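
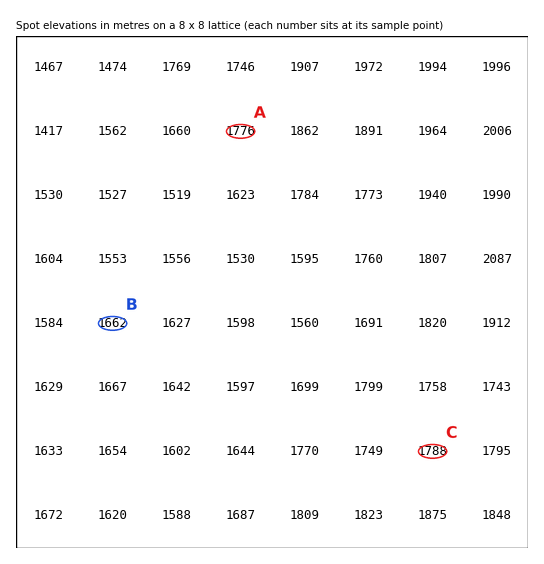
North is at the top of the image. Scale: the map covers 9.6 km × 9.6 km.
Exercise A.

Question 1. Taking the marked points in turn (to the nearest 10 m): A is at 1780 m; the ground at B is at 1660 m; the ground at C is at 1790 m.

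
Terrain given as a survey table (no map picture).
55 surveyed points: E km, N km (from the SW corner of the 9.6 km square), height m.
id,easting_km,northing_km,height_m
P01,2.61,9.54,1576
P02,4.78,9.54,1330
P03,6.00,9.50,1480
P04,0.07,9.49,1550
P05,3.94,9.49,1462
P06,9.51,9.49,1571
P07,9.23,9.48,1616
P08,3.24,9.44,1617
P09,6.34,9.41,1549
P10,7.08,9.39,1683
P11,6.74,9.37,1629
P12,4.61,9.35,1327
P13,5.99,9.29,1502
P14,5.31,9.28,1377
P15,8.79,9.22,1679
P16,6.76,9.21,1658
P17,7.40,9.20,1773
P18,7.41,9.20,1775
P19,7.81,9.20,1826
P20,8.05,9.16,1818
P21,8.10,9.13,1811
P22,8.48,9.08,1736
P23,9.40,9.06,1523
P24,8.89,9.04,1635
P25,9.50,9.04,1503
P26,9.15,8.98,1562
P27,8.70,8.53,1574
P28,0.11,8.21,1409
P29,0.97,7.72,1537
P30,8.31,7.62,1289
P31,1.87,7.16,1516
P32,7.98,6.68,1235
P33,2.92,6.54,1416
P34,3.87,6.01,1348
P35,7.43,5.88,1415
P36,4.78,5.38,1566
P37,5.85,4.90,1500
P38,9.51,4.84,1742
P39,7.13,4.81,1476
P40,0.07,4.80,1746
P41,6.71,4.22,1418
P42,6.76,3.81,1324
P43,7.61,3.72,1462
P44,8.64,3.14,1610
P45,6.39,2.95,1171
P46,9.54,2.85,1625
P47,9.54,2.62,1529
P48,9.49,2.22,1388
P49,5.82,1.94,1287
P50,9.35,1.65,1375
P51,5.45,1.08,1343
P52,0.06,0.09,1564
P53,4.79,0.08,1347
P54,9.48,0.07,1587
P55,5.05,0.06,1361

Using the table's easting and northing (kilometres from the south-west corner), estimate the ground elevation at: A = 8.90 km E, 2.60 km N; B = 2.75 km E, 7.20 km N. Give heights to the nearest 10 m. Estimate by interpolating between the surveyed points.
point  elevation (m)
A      1510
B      1520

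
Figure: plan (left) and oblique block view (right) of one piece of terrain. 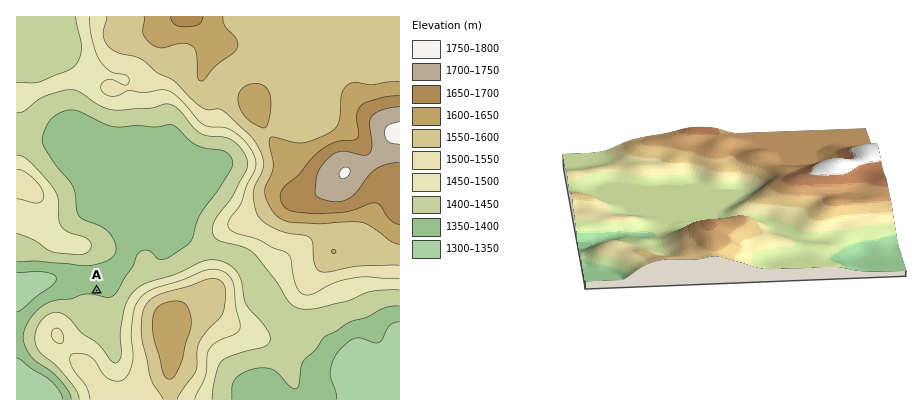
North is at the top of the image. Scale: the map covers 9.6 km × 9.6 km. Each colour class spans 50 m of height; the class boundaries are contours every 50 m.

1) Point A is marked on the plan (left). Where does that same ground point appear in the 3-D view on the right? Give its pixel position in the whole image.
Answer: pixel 645 238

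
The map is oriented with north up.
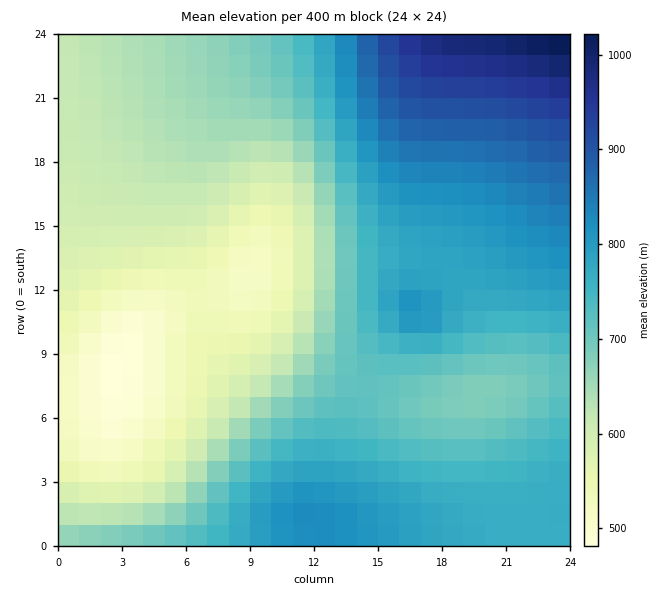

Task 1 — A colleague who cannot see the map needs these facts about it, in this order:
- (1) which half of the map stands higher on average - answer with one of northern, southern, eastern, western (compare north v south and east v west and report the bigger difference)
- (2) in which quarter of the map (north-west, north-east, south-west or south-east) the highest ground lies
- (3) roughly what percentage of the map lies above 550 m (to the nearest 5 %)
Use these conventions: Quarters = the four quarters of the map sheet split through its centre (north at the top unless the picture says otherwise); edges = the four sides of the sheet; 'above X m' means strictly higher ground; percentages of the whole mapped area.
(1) The eastern half stands higher on average than the western half.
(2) Look to the north-east quarter for the highest ground.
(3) About 85 % of the map lies above 550 m.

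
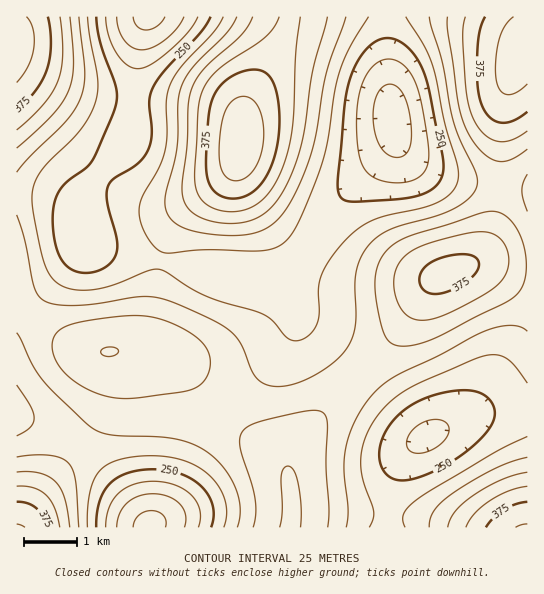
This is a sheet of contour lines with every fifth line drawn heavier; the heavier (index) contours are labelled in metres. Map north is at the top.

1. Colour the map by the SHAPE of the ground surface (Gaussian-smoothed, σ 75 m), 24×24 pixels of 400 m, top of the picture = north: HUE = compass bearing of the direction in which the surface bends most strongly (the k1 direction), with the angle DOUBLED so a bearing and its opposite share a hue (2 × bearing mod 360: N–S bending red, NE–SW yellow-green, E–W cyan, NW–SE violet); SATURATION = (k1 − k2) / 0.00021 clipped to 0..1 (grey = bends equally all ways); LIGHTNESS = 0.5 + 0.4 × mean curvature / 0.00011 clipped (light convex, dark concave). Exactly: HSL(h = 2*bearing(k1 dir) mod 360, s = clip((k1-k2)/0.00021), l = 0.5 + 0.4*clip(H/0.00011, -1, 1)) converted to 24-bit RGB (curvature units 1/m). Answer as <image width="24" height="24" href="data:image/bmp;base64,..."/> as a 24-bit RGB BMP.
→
<image width="24" height="24" href="data:image/bmp;base64,Qk32BgAAAAAAADYAAAAoAAAAGAAAABgAAAABABgAAAAAAMAGAAATCwAAEwsAAAAAAAAAAAAA7uPc7s7D3HFujClCIxAaHRYZEyESEygLGywHXGoQsqcb4MRB5dN92tCYtqaZY1u6FBzdACf7Kmr9YqLtgLXdk7TPsbvH2NLP4sG48Jmf/kN52gBobwxMLRQqFR4eEi4ZFVIYLoIgY7oxp9ZizuGK0dqSqbSHXYScJ2CpE2TDG37iTpLTcJjDhp64obC1yMG20Y5r7kpZ/yJx/wKR4wS2lCewODmWMYCdKbCjLcmWU9CJg9GEv9ab1dOQvLZxYYhXL3BlHGxoInRxO3x0V4FqdJBkkqZpu7Vxr3QrwSgb4QtA8haI40PNpl7XYV7XUonbSrTeTtrfZdnIjMqyu8Kl0KqSzI9tn4ZOPWM1GD8lEDAbGT0aPVwmZoIthp8uqaovgV0ihz4fnzImt0BNsnKZloG4dn3Fao/JY6/LWtDPWs6/dbqzrZar0ImX33eBzVxZh2FJMkcsEykVECwQKE8YTnkgco8ki4omeU0ygkwwlWs9pphTk6Fve5eCdI+Xb5ecZqmSU7iHQ7mHT6OQcHeVv3ad5H2i6Xecz1aCf01nOU5HJE80I2gtNYEtYYM8e248iE5mmFxiopN0ma18g6l4cZd3bot+bpJ6aaVxWLJoRKZoP4htT3l5kmePzXGc632v7W+x0VSphliRR395MoxnOItiUHZjc1ZldmCclYuxq7DAr7vFnqq8hZGweY2rf6OuiLSrgbGdYqCMSH11P2llU2tplGR20WOQ62am52WrwG2icYuVR5Z8OIRyQGxyTlF6Tqi4ib/Rssnfu7/itKreoJbWjpXRk6rQmq/NkpXAiHWsZ1mJS1toRmBZXGZWl1Ji00h15V2G1nOGr4Z7YIxiPXJfMGdjOHuBFuiwU+rUhc/fmaLYspnYtZrSn53JlafGipG/nHW8u1a/r0mnglWEVFxoT11fa1Ffp0hi1Vtt33x9zYuBnoNyVXVoMXhnH6F9AP6bA/mrL8a3XXKdqWiZtnR7r5h8nJ5ugmpfgUZhljlmp0Jxm1qBc2GETk56Vkp4lFqSvn2R2qKp3Kq2x5WzhHulSbKpF+CaG/GeEqt3I15SQUY3eEozuHYmxpQflngfXEYbRjEYXkIjhGw9j4ZjaGuPSEicQj+jYl2xpZzA2Mbc6dDr47/rx6vfnbfQa9+/YrqjMGxqGiMpJRwdYEEksHUayHwQmFMOWTMOQjUOUF8TTZEdOKM1SpeIP2GgOle4YYvImr3Vwcvi2Mzs5cnz6Mzx28/ls9DPoHSOTzRiJhgzMyQ5Z1JHrHpNzFQ/yh8sph0dkGYpaqoeIcoJDrktIJJnKn+MNY2sVMXNfdfTlcLRpJjO1Zbc5avT5b/J0K6tr0FPbilvPB9ZMzNwWXyZgX6tzGvP70jR71Sz1YWIs9eEP+tADclNEYNbF3ZnIp1+LM6JRcqLW5+Lh1x7sj9S3mRI7Zxk4JFglFIyYzRfNzJtOXadRLDHVYHIhEHc40D7+ozl9dbg7+zcreCpOMuHGYRyE3RgFZleHbNUMo1MSFI7TyIhfC4R03UA/7gJ9K0Lhn0zQ1dIPXNzM6eMLbafL26VPiOPqx7M6oTH9tXV8+bY6OjYga2xM4KVH4t/GaBmIZNTMFNDLxsoNw0WfCUG244A/90L7d4Fe5JFQ25PNodcK6BbKIJcHj1IGBU0WC5kw3Zw9+nU+OzT7uHXtpW5UmumOZ+iKqSBK3hqHiA+JQsqUg04tiIX/LY7/+9a3eVAj550VYxyPp9rNKBlLXBmFSM6Dg8qNDZWprdx8fXB+fTS69TBw4+mh3OkXJygQZWJKEphEgwvHAUucxd4y11y79Wy9ezC2dOWsZqee6SgWLuhPb63JGCcCRl5BxB7L1WqlMql5vLQ9vPV5MCsyYGNqXmIfY91U3VxICVGDggrEgUuTyp8u5Wc8era8+jY4sq+yqmsnrixdc7CQL3dBFbcAB22ABvOOWnxt9Xe6e3e7t3N5J2X1m94wG9po35jaFJZIRk2DggrCQkqMk5wibmG5+nG8+bX58K82cKztdCwg9a5McviAF3EACudACzAM2npqbfN3MjC6qej7nZ952Jn1XJluGxcfUdoLhlHDAgrDBo4KYJ+WMlov9yX5NOu5L6u5dvD0uG8h9CUNK+hDkViAxozCihHMGB0kpdjzoRe7mNO9lVN7nBj3ol3wnF1n0WkQhiCEQpuEzuFJ7O4VNCNkcyH0cuh38ey7ufZ6ebIwMWJTm5JExwgEB8jDyQdEiUOSVQXmnUX3GsR8Hc36p5v3a6PwI2Xik/ANxDKAAHTCUzwRK/lcdfYk8i8tsOy3NLH"/>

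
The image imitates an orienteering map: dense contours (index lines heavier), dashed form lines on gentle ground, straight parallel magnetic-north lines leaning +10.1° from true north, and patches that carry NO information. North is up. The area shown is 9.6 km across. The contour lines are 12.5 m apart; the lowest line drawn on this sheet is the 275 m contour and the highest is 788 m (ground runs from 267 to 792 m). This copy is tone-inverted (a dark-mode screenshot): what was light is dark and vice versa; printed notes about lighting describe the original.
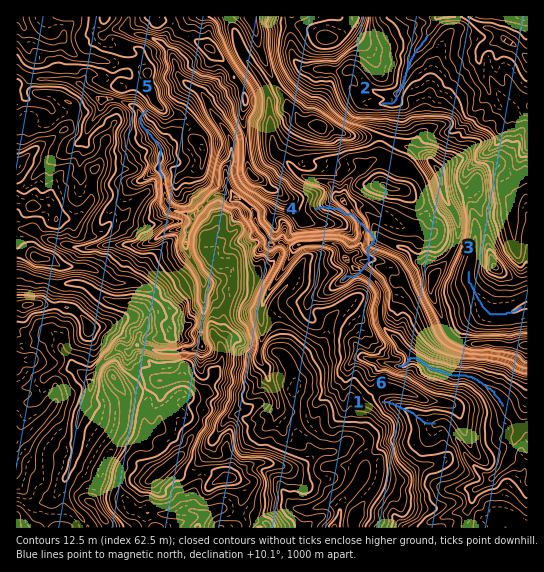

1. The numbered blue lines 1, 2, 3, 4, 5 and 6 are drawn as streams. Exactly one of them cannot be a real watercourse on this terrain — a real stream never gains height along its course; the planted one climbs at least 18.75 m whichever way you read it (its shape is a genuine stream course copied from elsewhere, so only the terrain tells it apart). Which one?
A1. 4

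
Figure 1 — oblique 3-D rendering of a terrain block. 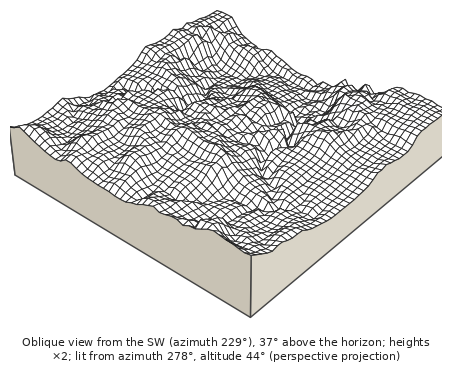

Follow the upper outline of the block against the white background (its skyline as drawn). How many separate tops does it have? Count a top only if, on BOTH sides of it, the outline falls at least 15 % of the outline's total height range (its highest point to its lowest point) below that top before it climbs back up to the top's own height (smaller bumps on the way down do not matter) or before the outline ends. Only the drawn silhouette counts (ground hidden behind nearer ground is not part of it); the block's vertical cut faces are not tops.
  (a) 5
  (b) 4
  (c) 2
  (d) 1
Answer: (c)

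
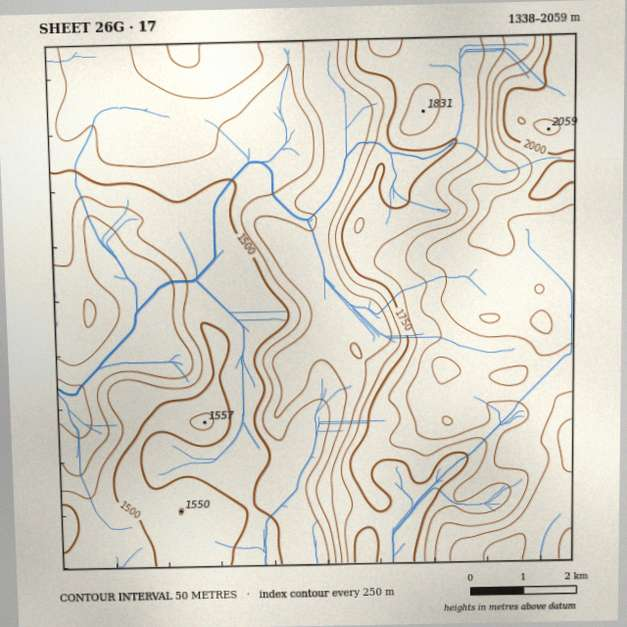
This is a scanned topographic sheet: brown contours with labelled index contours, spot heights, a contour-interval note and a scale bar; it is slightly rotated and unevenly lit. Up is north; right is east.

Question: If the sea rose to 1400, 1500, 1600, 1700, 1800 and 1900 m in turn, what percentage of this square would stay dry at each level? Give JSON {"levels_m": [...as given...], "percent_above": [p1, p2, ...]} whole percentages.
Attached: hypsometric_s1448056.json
{"levels_m": [1400, 1500, 1600, 1700, 1800, 1900], "percent_above": [95, 76, 52, 41, 27, 14]}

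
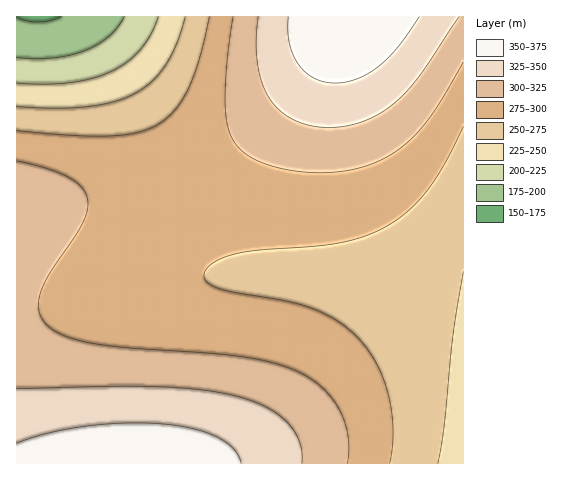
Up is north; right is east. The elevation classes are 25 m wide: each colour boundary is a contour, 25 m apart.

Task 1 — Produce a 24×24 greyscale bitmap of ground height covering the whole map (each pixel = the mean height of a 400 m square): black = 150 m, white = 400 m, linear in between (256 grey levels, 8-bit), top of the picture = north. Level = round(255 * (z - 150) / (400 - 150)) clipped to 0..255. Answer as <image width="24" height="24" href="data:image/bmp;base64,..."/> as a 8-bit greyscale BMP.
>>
<image width="24" height="24" href="data:image/bmp;base64,Qk12BgAAAAAAADYEAAAoAAAAGAAAABgAAAABAAgAAAAAAEACAAATCwAAEwsAAAABAAAAAAAAAAAAAAEBAQACAgIAAwMDAAQEBAAFBQUABgYGAAcHBwAICAgACQkJAAoKCgALCwsADAwMAA0NDQAODg4ADw8PABAQEAAREREAEhISABMTEwAUFBQAFRUVABYWFgAXFxcAGBgYABkZGQAaGhoAGxsbABwcHAAdHR0AHh4eAB8fHwAgICAAISEhACIiIgAjIyMAJCQkACUlJQAmJiYAJycnACgoKAApKSkAKioqACsrKwAsLCwALS0tAC4uLgAvLy8AMDAwADExMQAyMjIAMzMzADQ0NAA1NTUANjY2ADc3NwA4ODgAOTk5ADo6OgA7OzsAPDw8AD09PQA+Pj4APz8/AEBAQABBQUEAQkJCAENDQwBEREQARUVFAEZGRgBHR0cASEhIAElJSQBKSkoAS0tLAExMTABNTU0ATk5OAE9PTwBQUFAAUVFRAFJSUgBTU1MAVFRUAFVVVQBWVlYAV1dXAFhYWABZWVkAWlpaAFtbWwBcXFwAXV1dAF5eXgBfX18AYGBgAGFhYQBiYmIAY2NjAGRkZABlZWUAZmZmAGdnZwBoaGgAaWlpAGpqagBra2sAbGxsAG1tbQBubm4Ab29vAHBwcABxcXEAcnJyAHNzcwB0dHQAdXV1AHZ2dgB3d3cAeHh4AHl5eQB6enoAe3t7AHx8fAB9fX0Afn5+AH9/fwCAgIAAgYGBAIKCggCDg4MAhISEAIWFhQCGhoYAh4eHAIiIiACJiYkAioqKAIuLiwCMjIwAjY2NAI6OjgCPj48AkJCQAJGRkQCSkpIAk5OTAJSUlACVlZUAlpaWAJeXlwCYmJgAmZmZAJqamgCbm5sAnJycAJ2dnQCenp4An5+fAKCgoAChoaEAoqKiAKOjowCkpKQApaWlAKampgCnp6cAqKioAKmpqQCqqqoAq6urAKysrACtra0Arq6uAK+vrwCwsLAAsbGxALKysgCzs7MAtLS0ALW1tQC2trYAt7e3ALi4uAC5ubkAurq6ALu7uwC8vLwAvb29AL6+vgC/v78AwMDAAMHBwQDCwsIAw8PDAMTExADFxcUAxsbGAMfHxwDIyMgAycnJAMrKygDLy8sAzMzMAM3NzQDOzs4Az8/PANDQ0ADR0dEA0tLSANPT0wDU1NQA1dXVANbW1gDX19cA2NjYANnZ2QDa2toA29vbANzc3ADd3d0A3t7eAN/f3wDg4OAA4eHhAOLi4gDj4+MA5OTkAOXl5QDm5uYA5+fnAOjo6ADp6ekA6urqAOvr6wDs7OwA7e3tAO7u7gDv7+8A8PDwAPHx8QDy8vIA8/PzAPT09AD19fUA9vb2APf39wD4+PgA+fn5APr6+gD7+/sA/Pz8AP39/QD+/v4A////ANPW2dvc3d3c2tfTzsjBurGnnJGGe3FoYMrNz9HT1NTT0tDMyMO+t6+mnJGHfHJpYcHDxcbHyMjIx8XDwLy3saqimZCGfHNqYre4ubq7u7u7urm3tbKuqaOclYyEe3NqY6+urq6urq6urayrqaajoJuVj4iBenJrZKelpKOioqGhoJ+enZuZlpOOiYR+eHFrZKGenJqYl5aVlJOTkpGPjYuIhIB7dnFrZZ6alpORj42Mi4qJiIiHhoSCf3x5dXBrZp2YlJCNioiGhYSDgoKBgH9+fHp4dHBsZ56ZlJCMiYaEgoGAf39+fn18e3p4dXFtaKGbl5KOioeEgoB/f35+fn19fHt5dnNvaaSfmpWRjYmGhIKBgICAf39/fn17eXVxa6ainZiUkIyJh4WEhIODg4ODgoF/fXl0baejnpqWko+MiomIiIiIiImIiIaEgX13cKWhnpqWk5COjIyMjY2Oj5CPj42Lh4J7c5+cmZaTkY+OjY6QkZOVl5iYl5WSjoiAd5SSkI2MioqLjI+SlZmcn6GioZ+blo+GfIWDgoGAgYKFiI2TmZ6kqKutrKmln5eNgnJxcXFydHh8g4qSm6OrsbW4t7SvqJ+ViF5dXl9iZmtzfIaRnKexub/Cwr+6sqidj0pKS01RV19odIGPnaq2wcjMzMrEvLGllzc3OTxCSVNebHuMnKy6xs/U1dPNxbqtoCcnKS00PUhVZXaIm6y8ytTa3NrVzcK2qBwcHiIpMz9NXnGEmKu8y9be4N/b08q+sQ=="/>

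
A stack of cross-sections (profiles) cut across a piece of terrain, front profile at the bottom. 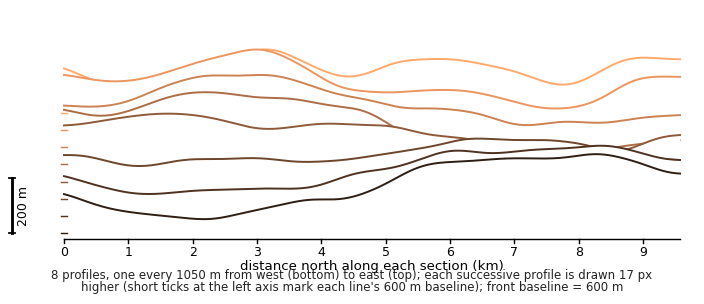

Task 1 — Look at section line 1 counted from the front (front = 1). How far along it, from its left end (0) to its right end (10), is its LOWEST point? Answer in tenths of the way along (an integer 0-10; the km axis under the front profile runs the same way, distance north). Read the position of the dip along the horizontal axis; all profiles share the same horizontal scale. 2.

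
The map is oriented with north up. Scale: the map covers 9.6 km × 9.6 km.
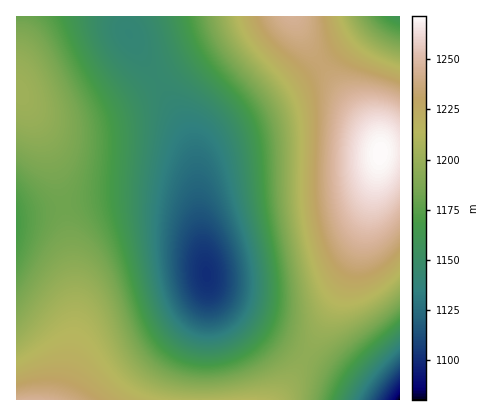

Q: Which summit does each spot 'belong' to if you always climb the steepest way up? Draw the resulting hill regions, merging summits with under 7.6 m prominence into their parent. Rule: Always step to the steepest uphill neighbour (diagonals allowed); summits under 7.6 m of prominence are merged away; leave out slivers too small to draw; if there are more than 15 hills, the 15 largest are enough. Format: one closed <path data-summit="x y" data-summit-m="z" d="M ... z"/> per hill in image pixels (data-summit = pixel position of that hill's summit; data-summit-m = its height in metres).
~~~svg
<path data-summit="380 152" data-summit-m="1272" d="M400 16l-20 0-70 57-90 56-16 15-6 16 2 66 7 54 5 12 18 16 38 26 112 66 20 0z"/><path data-summit="34 400" data-summit-m="1245" d="M146 198l-50 2-80 14 0 186 363 0-111-66-44-30-12-12-4-8-7-48-7-18-6-7-12-7z"/><path data-summit="20 92" data-summit-m="1203" d="M126 16l-110 0 0 198 88-15 52 0 20 5 12 7 6 7 6 17-3-65-6-30-13-26-50-82z"/><path data-summit="292 16" data-summit-m="1245" d="M380 16l-254 0 0 10 11 22 50 82 8 26 3 28 1-30 5-10 6-8 100-63 36-27z"/>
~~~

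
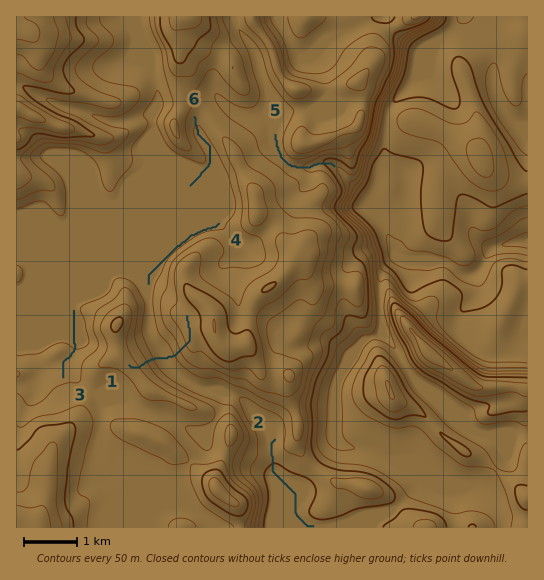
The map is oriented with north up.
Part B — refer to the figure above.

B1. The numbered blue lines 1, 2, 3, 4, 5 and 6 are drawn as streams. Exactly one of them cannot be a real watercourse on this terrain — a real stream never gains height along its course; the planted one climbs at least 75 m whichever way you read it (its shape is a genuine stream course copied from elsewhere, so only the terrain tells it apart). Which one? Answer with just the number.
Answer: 1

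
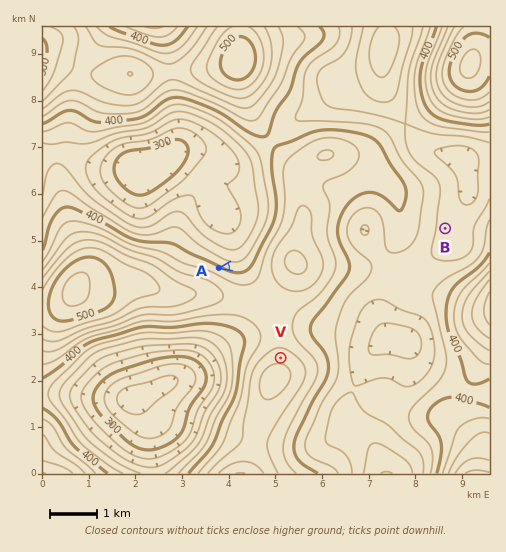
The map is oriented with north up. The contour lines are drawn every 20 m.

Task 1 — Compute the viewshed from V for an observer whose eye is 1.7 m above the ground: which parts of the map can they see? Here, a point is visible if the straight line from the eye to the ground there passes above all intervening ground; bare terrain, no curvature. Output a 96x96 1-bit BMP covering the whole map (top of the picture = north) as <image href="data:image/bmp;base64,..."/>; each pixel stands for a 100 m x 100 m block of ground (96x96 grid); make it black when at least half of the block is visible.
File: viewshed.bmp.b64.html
<image width="96" height="96" href="data:image/bmp;base64,Qk2+BAAAAAAAAD4AAAAoAAAAYAAAAGAAAAABAAEAAAAAAIAEAAATCwAAEwsAAAIAAAAAAAAA////AAAAAAAAAAAAAAAAAAAAAD8AAAAAAAAAAAAAAD8AAAAAAAAAAAAAAB8AAAAAAAAAAAAAAB8AAAAAAAAAAAAAAB8AAAAAAAAAAAAAAB4AAAAAAAAAAAAAAB4AAAAAAAAAAAAAAB8AAAAAAAAAAAAAAD8AAAAAAAAAAAAAAD8AAAAAAAAAAAAAAD8AAAAAAAAAAAAAAH8AAAAAAAAAAAAAAH8AAAAAAAAAAAAAAP8AAAAAAAAAAAAAAf4AAAAAAAAAAAAAA/wAAAAAAAAAAAAAA/wAAAAAAAAAAAAAB/gAAAAAAAAAAAAAB/iAAAAAAAAAAAAAB/zgAAAAAAAAAAAAB/zwAAAAAAAAAAAAB/78AAAAAAAAAAAAD//+AAAAAAAwAAAAD///AAAAAAA4AAAAD/9/wAAAAAA4AAAAH/9/8AAAAAB4AAAAH/9//gAAAAB4AAAAP/8//8AAAAH8AAAAf/8///8AAAP+AAAA//8f////AD//gAAB//8f/////////wAP//8P//////////B///8H//////////////8D//////////////8D//////////////8B//////////////8B//////////////8B/////8H///////8A/////wH///////8A///wAAH///////8Af8fgAAD///////8Af4HAAAD///////8APwAAAAD///////8AHgAAAAB/AAP///8ACAAAAAAYAAH///8AAAAAAAAAAAH///8AAAAAAAAAAAD///8AAAAAAAAAAAD///8AAAAAAAAAAAD/j/8AAAAAAAAAAAD/B/8AAAAAAAAAAAD+B/8AAAAAAAAAAAD+A/8AAAAAAAAAAAB8Af8AAAAAAAAAAAB8AP8AAAAAAAAAAAD8AD8AAAAAAAAAAAD8AB8AAAAAAAAAAAD8AA8AAAAAAAAAAAD8AA8AAAAAAAAAAAD8AAcAAAAAAAAAAAH4AAcAAAAAAAAAAAHwAAMAAAAAAAAAAAHgAAMAAAAAAAAAAADAAAMAAAAAAAAAAACAAAEAAAAAAAAAAAAAAAEAAAAAAAAAAAAAAAEAAAAAAAAAAAAAAAAAAAAAAAAAAAAAAAAAAAAAAAAAAAAAAAAAAAAAAAAAAAAAAAEAAAAAAAAAAAAAAAMAAAAAAAAAAAAAAA8AAAAAAHgAAAAAAD8AH/4AAfwAAAAAAf8Af/+AB/wAAAAAD/8A///AP/wAAAAAH//D///5//4AAAAAP/////////4AAAAAP/////////4AAAAAf/////////8AAAAAf/////////8AAAAAf/////////+AAAAAf/////////+AAAAAf/7///////+AAAAAf/z/gD/////AAAAAf/j/AAPgH//AAAAAf/D/AAAAAP/AAAAAf+D+AAAAAD/AAAAAP8D+AAAAAAPAAAAAP8D+AAAAAABAAAAAH4D+AAAAAAAAAAAAH4D+AAAAAAAAAAAAHwA+AAAAAAAAAAAADwAOAAAAAAAAAAAADwAAAAAAAAAAAAAABwA="/>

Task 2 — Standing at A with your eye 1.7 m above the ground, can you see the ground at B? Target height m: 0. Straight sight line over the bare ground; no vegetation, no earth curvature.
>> no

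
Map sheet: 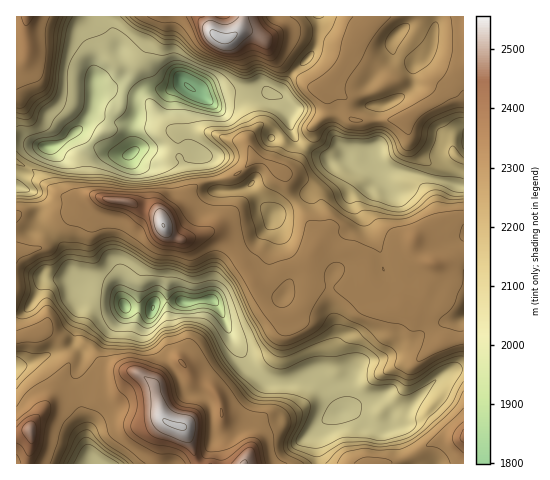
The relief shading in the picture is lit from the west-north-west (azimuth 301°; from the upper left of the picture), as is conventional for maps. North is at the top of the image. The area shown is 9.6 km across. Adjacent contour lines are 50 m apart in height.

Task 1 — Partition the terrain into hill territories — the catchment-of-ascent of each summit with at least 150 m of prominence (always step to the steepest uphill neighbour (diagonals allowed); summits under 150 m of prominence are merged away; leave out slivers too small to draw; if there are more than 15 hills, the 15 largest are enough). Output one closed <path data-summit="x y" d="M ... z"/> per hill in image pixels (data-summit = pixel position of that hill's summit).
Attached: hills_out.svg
<path data-summit="164 225" d="M185 84l-14 6-25-3-10 8 0 21-4 11 2 24 7-3 47 0 11 4-31 12-16 0-9-3-11-9-7 4-14-2-20-11-11-11-5 0-14 11-19 5-10 10-6 13-10 14 0 129 8-2 7-7 6-10 6-18 27 3 15 7 23 2 9 5 10 14 25 1 5-7 4-1 34 1 16-2 8 7 13 30 14 24 14 15 14 6 18 0 24-7 12 12 9 5 5 21 13-7 22-6 10 9 4 8 4-4 14-5 32-33 15-5 7 0 1-183-53-13-27-4-9-6-4-6-10 3-15-3-16 4-4-5-22-9-7-7-7-15-1-18-9-12-10-4-40 0-17 7-6 0z"/><path data-summit="221 38" d="M463 16l-362 0 8 11 11 21 3 27-2 6-8 5-12 0-7-3-2 27-10 16-5 5 18 15 16 8 14 2 9-5-2-24 4-11-1-17 1-4 7-7 11-1 17 3 14-6 22 15 6 0 17-7 40 0 10 4 8 9 2 21 7 15 7 7 22 9 4 5 16-4 8 3 17-3 4 6 9 6 27 4 52 12z"/><path data-summit="179 426" d="M45 277l-14 28-7 7-8 3 0 52 13-3 19-10 11-2 15-10 7 7 1 8-5 14 0 8 4 20 0 12 5 15 1 22 5 12 4 4 222-1-1-32 8-10 17-9 0-7-5-13-9-5-12-12-24 7-18 0-14-6-14-15-14-24-13-30-5-6-53 0-4 1-5 7-25-1-10-14-9-5-23-2-15-7z"/><path data-summit="27 17" d="M99 16l-83 1 1 125 25 5 11 0 10-5 17-13 7-10 6-13 1-23 7 3 12 0 8-5 2-10-3-23-11-21z"/><path data-summit="463 437" d="M463 370l-7 0-15 5-32 33-14 5-9 15-14-2-21-14-12 1-10 4-12 14 1 32 145 1z"/><path data-summit="29 430" d="M74 342l-15 10-43 16 1 96 78-1-8-15-1-22-5-15 0-12-4-20 0-8 4-9 1-11z"/>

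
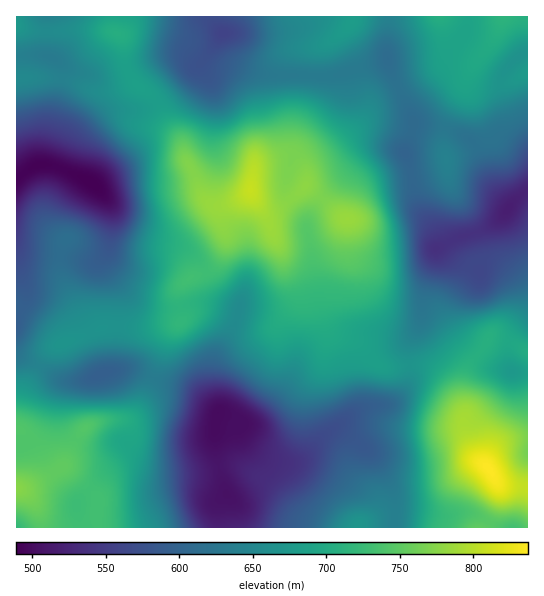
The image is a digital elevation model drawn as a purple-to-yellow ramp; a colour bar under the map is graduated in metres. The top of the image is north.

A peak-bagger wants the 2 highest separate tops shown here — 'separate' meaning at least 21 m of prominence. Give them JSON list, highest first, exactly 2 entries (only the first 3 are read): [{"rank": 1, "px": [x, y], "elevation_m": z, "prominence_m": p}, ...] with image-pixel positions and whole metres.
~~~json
[{"rank": 1, "px": [487, 467], "elevation_m": 837, "prominence_m": 348}, {"rank": 2, "px": [250, 190], "elevation_m": 808, "prominence_m": 139}]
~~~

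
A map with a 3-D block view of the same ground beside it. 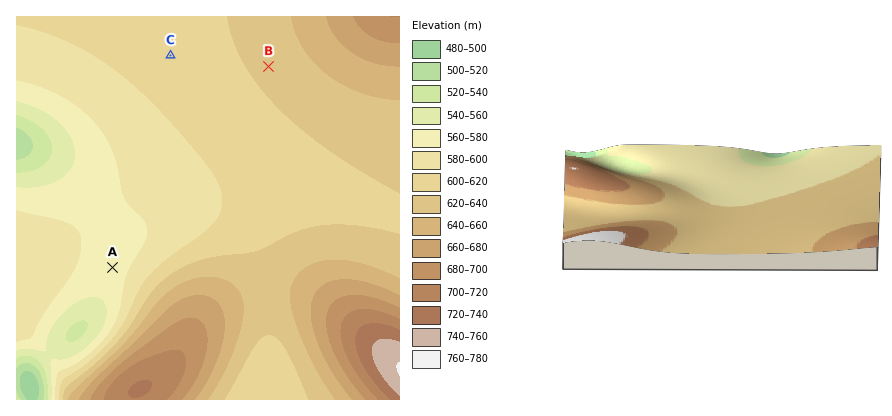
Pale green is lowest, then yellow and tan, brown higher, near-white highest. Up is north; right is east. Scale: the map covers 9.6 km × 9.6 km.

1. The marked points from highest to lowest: B C A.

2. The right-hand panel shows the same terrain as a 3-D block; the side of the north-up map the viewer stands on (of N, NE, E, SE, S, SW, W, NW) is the E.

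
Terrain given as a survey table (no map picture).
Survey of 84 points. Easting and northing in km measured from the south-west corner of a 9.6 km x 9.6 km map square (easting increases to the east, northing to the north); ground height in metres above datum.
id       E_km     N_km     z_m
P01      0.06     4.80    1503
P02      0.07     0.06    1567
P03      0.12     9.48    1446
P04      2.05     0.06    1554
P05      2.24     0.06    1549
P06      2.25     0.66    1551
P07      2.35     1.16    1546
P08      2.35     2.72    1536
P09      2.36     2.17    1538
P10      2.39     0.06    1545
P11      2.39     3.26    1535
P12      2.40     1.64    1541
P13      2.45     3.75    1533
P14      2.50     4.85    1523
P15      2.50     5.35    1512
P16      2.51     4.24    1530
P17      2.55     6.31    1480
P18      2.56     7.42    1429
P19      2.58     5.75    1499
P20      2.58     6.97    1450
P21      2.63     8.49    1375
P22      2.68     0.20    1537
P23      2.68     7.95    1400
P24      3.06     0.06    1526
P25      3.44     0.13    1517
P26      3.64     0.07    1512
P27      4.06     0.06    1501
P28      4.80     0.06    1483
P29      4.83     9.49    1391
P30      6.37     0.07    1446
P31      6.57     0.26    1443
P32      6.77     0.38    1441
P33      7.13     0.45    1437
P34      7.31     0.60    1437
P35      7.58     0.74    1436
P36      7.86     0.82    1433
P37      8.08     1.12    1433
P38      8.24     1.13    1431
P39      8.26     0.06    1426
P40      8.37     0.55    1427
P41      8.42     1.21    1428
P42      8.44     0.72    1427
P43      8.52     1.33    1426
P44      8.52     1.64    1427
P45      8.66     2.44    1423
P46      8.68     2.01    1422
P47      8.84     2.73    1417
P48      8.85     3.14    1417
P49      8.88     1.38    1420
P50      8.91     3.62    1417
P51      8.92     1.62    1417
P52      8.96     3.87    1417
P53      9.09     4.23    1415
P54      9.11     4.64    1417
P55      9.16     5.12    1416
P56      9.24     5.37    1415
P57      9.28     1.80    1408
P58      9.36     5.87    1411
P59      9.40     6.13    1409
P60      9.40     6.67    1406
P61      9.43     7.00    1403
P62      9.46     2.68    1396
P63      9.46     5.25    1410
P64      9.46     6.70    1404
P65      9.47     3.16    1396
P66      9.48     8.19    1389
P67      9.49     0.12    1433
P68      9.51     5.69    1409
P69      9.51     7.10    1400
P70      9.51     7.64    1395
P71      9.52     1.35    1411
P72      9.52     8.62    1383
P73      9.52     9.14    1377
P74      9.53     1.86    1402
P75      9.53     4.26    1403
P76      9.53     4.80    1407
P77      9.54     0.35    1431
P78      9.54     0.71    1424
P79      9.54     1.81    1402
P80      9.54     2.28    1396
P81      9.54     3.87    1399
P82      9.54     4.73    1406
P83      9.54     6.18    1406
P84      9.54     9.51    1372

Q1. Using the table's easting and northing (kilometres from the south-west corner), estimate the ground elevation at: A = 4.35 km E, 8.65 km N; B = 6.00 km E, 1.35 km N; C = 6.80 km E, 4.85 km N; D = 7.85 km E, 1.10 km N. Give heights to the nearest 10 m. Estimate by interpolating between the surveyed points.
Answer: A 1380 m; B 1460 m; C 1440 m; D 1440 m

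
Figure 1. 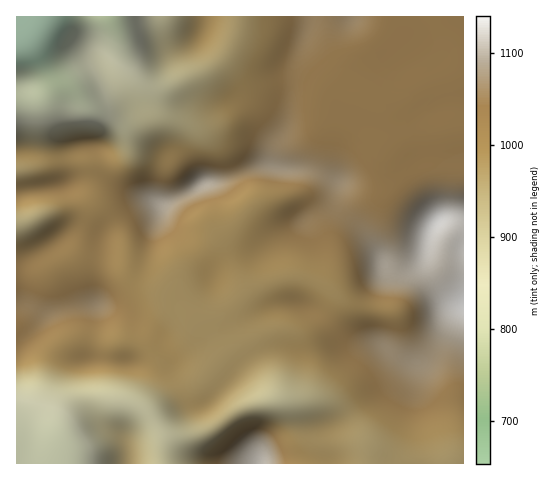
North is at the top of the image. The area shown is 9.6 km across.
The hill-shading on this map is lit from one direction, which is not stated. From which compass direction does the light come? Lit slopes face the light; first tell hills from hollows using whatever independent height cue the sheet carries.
SE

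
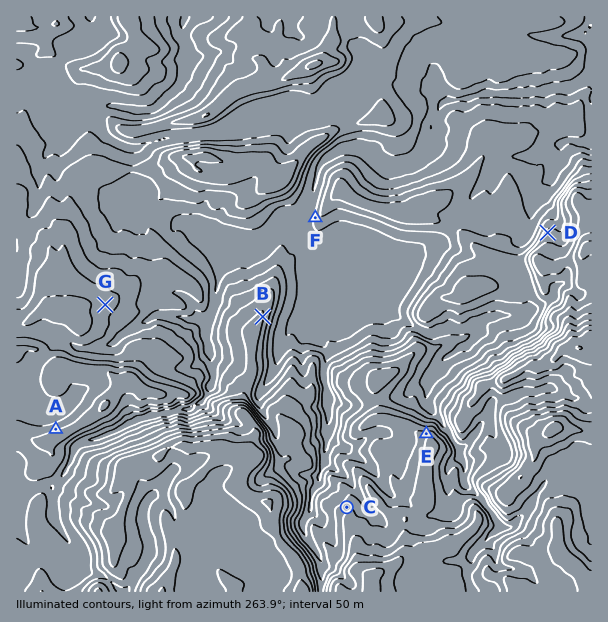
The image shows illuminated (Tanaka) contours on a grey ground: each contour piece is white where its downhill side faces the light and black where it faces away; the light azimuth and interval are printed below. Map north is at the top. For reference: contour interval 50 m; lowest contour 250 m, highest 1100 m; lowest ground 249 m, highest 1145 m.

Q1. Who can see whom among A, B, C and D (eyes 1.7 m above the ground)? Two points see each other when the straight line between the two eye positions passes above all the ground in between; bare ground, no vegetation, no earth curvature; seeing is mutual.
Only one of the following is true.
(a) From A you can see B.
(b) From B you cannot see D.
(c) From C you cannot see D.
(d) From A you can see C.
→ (c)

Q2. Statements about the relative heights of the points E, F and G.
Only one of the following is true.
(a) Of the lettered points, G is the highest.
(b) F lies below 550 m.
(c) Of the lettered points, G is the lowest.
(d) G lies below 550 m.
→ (b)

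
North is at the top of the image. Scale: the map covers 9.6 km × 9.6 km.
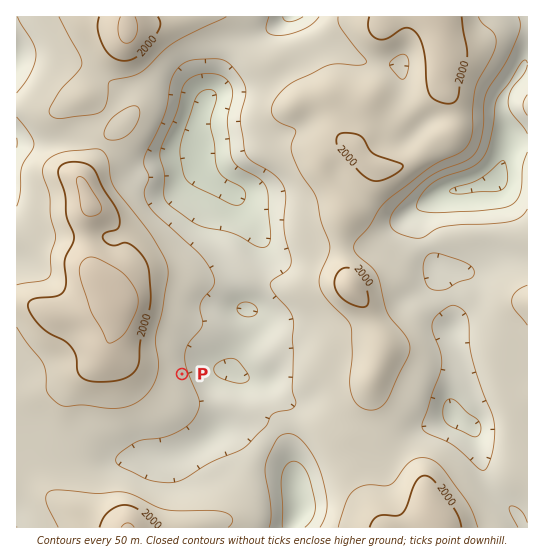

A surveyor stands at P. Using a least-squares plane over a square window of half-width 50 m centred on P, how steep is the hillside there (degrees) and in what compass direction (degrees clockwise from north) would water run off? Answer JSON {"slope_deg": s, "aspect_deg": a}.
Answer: {"slope_deg": 6, "aspect_deg": 70}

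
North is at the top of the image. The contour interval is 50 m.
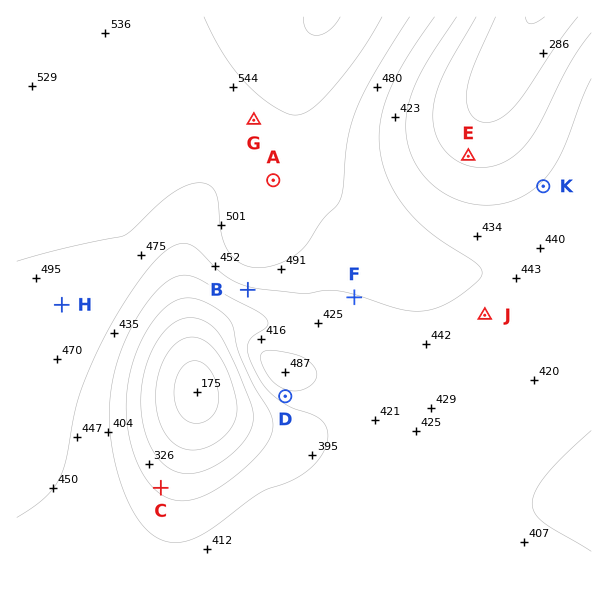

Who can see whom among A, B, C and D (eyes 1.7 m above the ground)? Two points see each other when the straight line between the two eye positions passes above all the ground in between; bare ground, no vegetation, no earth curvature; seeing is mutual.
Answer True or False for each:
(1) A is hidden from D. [True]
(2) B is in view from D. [False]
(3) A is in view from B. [False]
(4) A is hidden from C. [True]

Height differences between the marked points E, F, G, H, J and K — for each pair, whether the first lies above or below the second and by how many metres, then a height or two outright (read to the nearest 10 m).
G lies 200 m above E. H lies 150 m above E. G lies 140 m above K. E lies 110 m below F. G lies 100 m above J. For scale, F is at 450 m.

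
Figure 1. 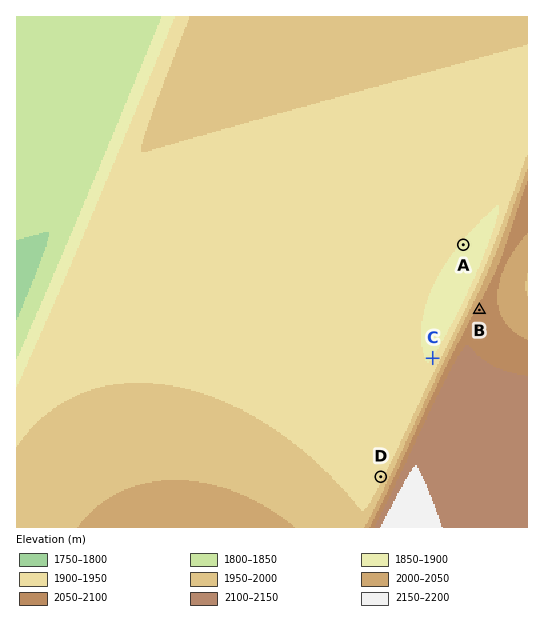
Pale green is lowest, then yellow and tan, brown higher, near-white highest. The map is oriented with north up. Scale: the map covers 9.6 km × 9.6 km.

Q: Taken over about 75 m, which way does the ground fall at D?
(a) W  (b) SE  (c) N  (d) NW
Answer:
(d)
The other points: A SE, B NW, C NW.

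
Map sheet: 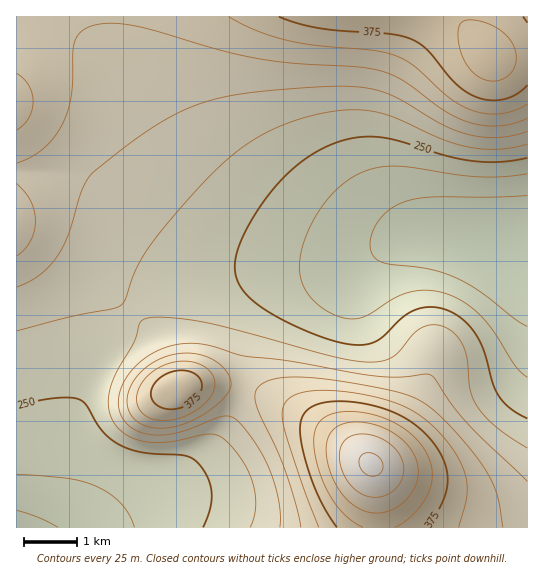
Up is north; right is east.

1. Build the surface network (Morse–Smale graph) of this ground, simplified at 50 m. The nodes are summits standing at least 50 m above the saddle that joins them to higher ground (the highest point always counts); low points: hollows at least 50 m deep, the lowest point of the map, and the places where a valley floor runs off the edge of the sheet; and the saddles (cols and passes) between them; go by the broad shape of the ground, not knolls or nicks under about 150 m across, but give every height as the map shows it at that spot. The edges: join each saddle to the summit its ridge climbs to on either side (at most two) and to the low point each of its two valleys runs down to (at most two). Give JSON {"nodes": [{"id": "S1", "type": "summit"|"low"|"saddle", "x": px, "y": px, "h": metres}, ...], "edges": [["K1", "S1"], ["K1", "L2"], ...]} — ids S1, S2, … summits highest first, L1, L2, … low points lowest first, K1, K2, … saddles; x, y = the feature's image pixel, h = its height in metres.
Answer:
{"nodes": [
{"id": "S1", "type": "summit", "x": 371, "y": 465, "h": 480},
{"id": "S2", "type": "summit", "x": 490, "y": 55, "h": 411},
{"id": "S3", "type": "summit", "x": 181, "y": 387, "h": 392},
{"id": "L1", "type": "low", "x": 506, "y": 250, "h": 176},
{"id": "L2", "type": "low", "x": 17, "y": 527, "h": 185},
{"id": "K1", "type": "saddle", "x": 242, "y": 387, "h": 320},
{"id": "K2", "type": "saddle", "x": 131, "y": 313, "h": 275}],
"edges": [["K1", "S1"], ["K1", "S3"], ["K1", "L1"], ["K1", "L2"], ["K2", "S2"], ["K2", "S3"], ["K2", "L1"], ["K2", "L2"]]}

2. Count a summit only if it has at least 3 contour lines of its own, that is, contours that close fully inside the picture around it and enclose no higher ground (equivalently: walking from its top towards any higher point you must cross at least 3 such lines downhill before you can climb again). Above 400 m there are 1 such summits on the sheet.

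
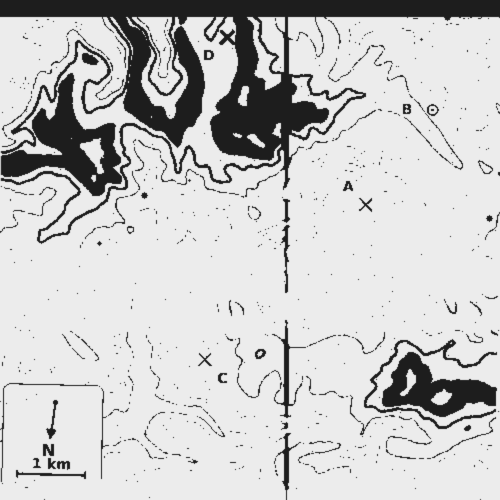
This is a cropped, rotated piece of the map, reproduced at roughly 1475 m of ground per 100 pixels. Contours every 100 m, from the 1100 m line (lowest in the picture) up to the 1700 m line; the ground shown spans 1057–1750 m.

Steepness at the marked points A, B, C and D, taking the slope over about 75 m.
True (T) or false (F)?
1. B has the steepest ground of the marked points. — T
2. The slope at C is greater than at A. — T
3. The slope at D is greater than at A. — T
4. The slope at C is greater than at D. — F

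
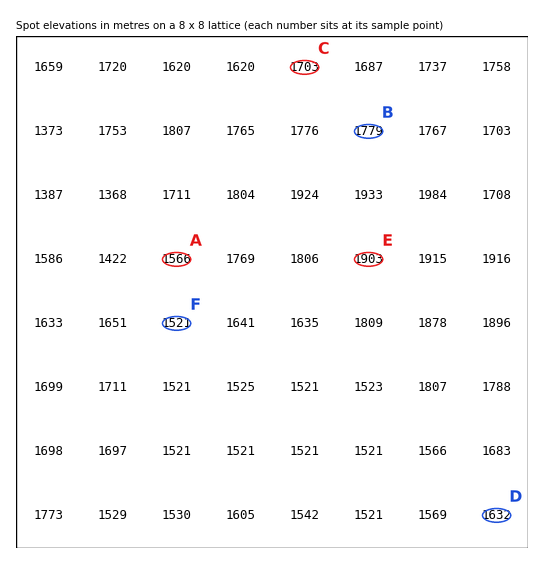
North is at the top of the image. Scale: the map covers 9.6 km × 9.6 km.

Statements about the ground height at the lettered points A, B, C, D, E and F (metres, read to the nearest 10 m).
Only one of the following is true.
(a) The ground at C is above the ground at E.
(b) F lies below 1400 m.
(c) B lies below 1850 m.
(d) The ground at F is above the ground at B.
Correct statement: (c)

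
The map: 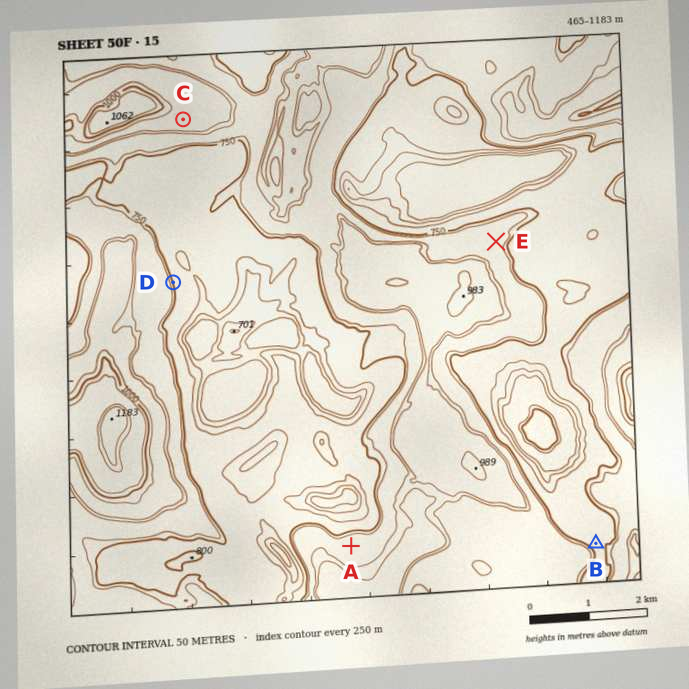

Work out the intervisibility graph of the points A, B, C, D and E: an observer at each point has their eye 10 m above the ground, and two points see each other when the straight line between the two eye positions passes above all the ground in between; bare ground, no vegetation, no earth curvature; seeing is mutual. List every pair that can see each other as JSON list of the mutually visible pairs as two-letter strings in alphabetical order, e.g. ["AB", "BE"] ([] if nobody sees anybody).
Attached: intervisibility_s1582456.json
["AC", "AD", "CD"]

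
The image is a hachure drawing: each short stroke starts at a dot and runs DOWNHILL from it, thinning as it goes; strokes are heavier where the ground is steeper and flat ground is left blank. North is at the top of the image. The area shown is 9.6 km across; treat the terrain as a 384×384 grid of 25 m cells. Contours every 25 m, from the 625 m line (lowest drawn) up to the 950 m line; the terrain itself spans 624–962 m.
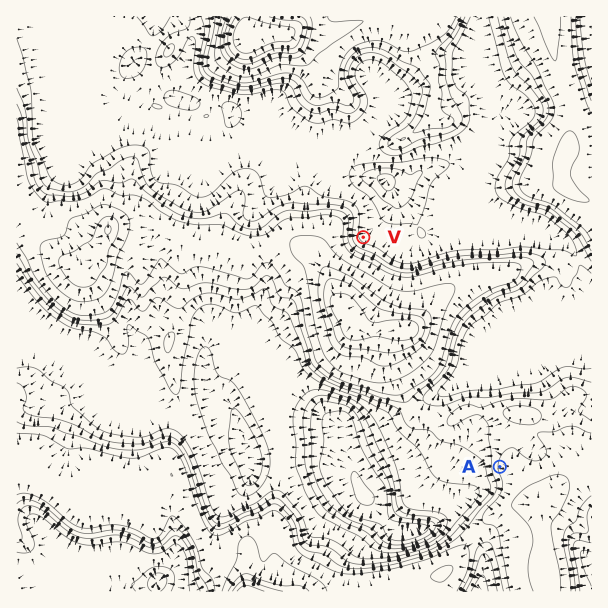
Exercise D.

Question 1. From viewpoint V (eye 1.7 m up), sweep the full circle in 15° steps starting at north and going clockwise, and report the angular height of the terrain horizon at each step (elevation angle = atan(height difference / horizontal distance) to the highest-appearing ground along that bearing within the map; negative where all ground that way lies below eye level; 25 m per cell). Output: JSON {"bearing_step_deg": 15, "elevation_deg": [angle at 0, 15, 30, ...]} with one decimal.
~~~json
{"bearing_step_deg": 15, "elevation_deg": [1.7, 1.7, 1.7, 1.4, 1.6, 2.0, 1.3, 2.8, 4.2, 5.2, 7.3, 10.4, 12.2, 13.0, 13.3, 13.5, 13.5, 13.5, 13.5, 13.2, 11.9, 9.4, 5.6, 2.5]}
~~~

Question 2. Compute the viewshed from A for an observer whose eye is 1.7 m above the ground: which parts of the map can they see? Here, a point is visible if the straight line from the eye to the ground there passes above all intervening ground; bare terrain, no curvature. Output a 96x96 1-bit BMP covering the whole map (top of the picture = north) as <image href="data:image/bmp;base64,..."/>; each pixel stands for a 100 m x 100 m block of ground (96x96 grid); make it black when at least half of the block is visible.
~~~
<image width="96" height="96" href="data:image/bmp;base64,Qk2+BAAAAAAAAD4AAAAoAAAAYAAAAGAAAAABAAEAAAAAAIAEAAATCwAAEwsAAAIAAAAAAAAA////AAAAAAAAAAAAA///+AAAAAAAAAAAA////wAAAAAAAAAAA////+AAAAAAAAAAA5////ggAAAAAAAAAx/////gAAAAAAAAAR/////wAAAAAAAAAR/////wAAAAAAAAAR/////wAAAAAAAAAx///j/wAAAAAAAAAB//+APwAAAAAAACAB//4AH4AAAAAAAHAB//gAD4AAAAAAAHAD/+AAD8AAAAAAAHAB/8AAP/AAAAAAAPAB/4AH//wAAAAAAPwB/4AH//wAAAAAAf8B/wAH/94AAAAAAf+B/wAH/8YAAAAAA/+B/gAH/8AAAAAAA/8B/gAP/8AAAAAAA/8B/gAP/8gAAAAAB/8B/gAP/8gAAAAAB/4B/gAf//AAAAAAB/4B/gAf//AAA4AAB/wB/AAf//gAA/gAB/wB/AA///gAAf8AB/wD/AAH//wADH+AB/gD/AAH3/wADH////gH/AADz/4AD///+/AH/AADx/8AD///8/AP/AADAcAAD///4/AP/AA+AAAAD///w+Af/AP+AAAAD///g+A/////AAAAD//nA+A/////gAAAD//mA+B/+P//wAAAA//AA+P/4Hv/4AAAA//AB8P/gDH/8AAAA/8AB8P/ADn/8AAAD/wAB8P8AD//+AAAD/AAB+PwAD//+AAAD+AAB+fAAB///AAADwAAB/+AAB///AAADgAAA/4AAA4P/AAADAPwA/gAAAAB/gAACAf4AeAAAAAA/wAAAAP8Q8AAAAAAf4AAAAP8Y4AAAAAAP8AAAAP8cwAAAAAAH8AAAAP88gAAAAAAD/AAAAP88AAAAAAAA/wAAAP84AAAAAAAAf4AAAH84AAAAAAAAD8AAAD8wAAAAAAAAAGAAAB8AAAAAAAAAAAAAAB8AAAAAAAAAAAAAAA4AAAAAAAAAAAAAAA4AAAAAAAAAAAAAAA4AAAAAAAAAAAAAAAYAAAAAAAAAAAAAAAYAAAAAAAAAAAAAAAAAAAAAAAAAAAAMAAAAAAAAAAAAAAAcAAAAAAAAAAAAAAB8AAAAAAAAAAAAAAH8AAAAAAAAAAAAAA/wAAAAAAAAAAAAAB/AAAAAAAAAAAAAAB8AAAAAAAAAAAAAABAAAAAAAAAAAAAAAAAAAAAAAAAAAAAAAAAAAAAAAAAAAAAAAAAAAAAAAAAAAAAAAAAAAAAAAAAAAAAAAAAAAAAAAAAAAAAAAAAAAAAAAAAAAAAAAAAAAAAAAAAAAAAAAAAAAAAAAAAAAAAAAAAAAAAAAAAAAAAAAAAAAAAAAAAAAAAAAAAAAAAAAAAAAAAAAAAAAAAAAAAAAAAAAAAAAAAAAAAAAAAAAAAAAAAAAAAAAAAAAAAAAAAAAAAAAAAAAAAAAAAAAAAAAAAAAAAAAAAAAAAAAAAAAAAAAAAAAAAAAAAAAAAAAAAAAAAAAAAAAAAAAAAAAAAAAAAAAAAAAAAAAAAAAAAAAAAAAAAAAAAAAAAAAAgAAAAAAAAAAAAAAAwAAAAAAAAAAAAAAAwAAAAAAAAAAAAAAAwAAAAAAAAAAAAAAAwA="/>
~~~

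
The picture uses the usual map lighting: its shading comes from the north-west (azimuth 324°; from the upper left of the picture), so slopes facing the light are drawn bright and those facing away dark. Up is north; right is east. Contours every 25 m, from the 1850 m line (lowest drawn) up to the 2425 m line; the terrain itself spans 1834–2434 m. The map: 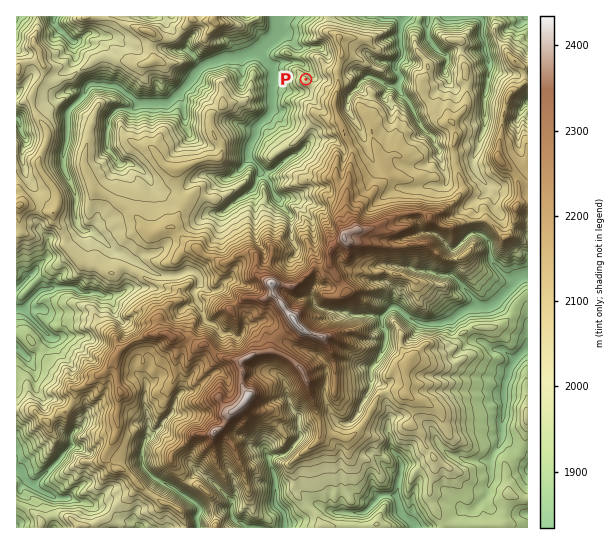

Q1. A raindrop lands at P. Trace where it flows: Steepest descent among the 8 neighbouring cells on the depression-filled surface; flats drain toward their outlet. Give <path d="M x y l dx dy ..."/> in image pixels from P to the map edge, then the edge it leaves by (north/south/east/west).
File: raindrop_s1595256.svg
<path d="M306 79l4-4 0-2-8-10-3-1-18 0-7 4-3 0-9-9-1-3 0-4 17-16 0-17"/>
exit: north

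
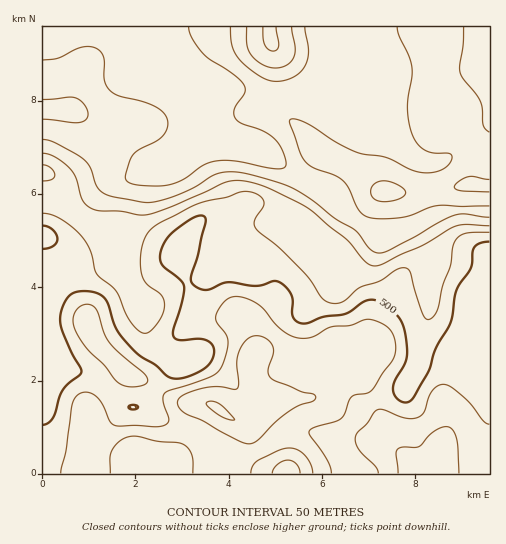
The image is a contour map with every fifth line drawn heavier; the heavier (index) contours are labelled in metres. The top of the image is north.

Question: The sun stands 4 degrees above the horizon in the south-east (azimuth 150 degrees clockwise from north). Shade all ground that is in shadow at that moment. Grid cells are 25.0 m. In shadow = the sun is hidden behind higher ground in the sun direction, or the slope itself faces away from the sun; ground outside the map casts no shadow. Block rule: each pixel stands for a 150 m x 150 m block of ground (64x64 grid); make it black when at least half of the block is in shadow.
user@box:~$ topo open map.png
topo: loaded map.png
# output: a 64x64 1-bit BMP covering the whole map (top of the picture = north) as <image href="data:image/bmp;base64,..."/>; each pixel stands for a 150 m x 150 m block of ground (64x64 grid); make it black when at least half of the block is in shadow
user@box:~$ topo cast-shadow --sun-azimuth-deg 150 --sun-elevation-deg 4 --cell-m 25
<image width="64" height="64" href="data:image/bmp;base64,Qk0+AgAAAAAAAD4AAAAoAAAAQAAAAEAAAAABAAEAAAAAAAACAAATCwAAEwsAAAIAAAAAAAAA////AAAAAAAwAAADwAAAADgAAAfwAAAAeAAAB/gAAAB4AAAD+AAAAHg/8AP4AAAAeH/wAfAAA4B4f/AA4AAPgPh/4AAAAD+A+H/ABAAAfwD4f4AMAAB/AP5/P4gAAH+A/nB/wAAAf8D/AH/gAAA/wP4A/+AAAD/A/AD/4AAAH4D4B//wAAAPgPAP//AAAA8AYA//+AIAB4AAB//8D4AHwAAH//4fwAfAAAfwfj//g+AAD/AAP/+D4DwP+AA//4PgPg/44D//A+A/D/n+H/8D8H+P8f8f/wPwf58D/w//gfh/nAP/D//B/H4YA/4P/+H+eBAD/B//8fwAAgH4H//5+AAHgfAAj//wAAfAgAAP//4AB/AAAA///wAP+AAAf///4A/4AAB////wD/wAAP///+A//wAP/A/+wP//gB/wB/yA///wP+AB+AH/////AADwAP////4AB/AA////+AAf+QD////wAf/48P///+AD3/jwf///wAeD8OB///+ABwAAwH///wAGAACAP//+AAAAAAA///AAAAAAAB//4AAAAAAAD//AAAAAAAAH/4AAAAAAAAAfDAAAAAAAAAwAAAAAAAAAAAAAAAAAAAAAAAAAAAAAAAAAAAAAAAAAAAAAAAAAGAAAAAAAAAAIAAAAAAAAAAAAAAAAAAAAAAAADAAAAAAAAAAeAAAAAA=="/>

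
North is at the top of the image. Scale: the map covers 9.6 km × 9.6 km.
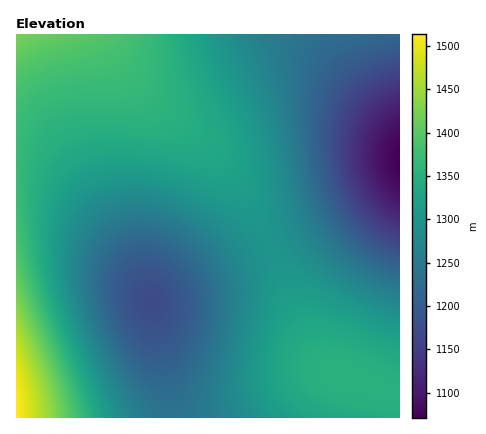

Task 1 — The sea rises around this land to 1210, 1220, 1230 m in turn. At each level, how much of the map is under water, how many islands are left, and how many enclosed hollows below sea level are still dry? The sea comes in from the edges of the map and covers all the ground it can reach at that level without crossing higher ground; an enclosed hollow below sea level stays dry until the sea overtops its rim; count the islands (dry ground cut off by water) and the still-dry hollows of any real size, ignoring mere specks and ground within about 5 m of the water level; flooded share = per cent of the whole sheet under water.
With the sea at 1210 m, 10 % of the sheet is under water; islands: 0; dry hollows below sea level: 1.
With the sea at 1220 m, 12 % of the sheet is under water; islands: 0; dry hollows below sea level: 1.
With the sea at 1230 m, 13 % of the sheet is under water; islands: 0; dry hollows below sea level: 1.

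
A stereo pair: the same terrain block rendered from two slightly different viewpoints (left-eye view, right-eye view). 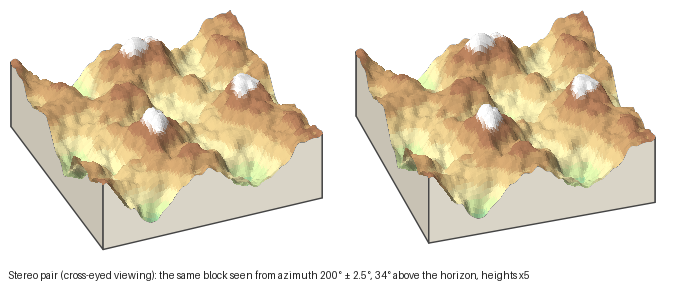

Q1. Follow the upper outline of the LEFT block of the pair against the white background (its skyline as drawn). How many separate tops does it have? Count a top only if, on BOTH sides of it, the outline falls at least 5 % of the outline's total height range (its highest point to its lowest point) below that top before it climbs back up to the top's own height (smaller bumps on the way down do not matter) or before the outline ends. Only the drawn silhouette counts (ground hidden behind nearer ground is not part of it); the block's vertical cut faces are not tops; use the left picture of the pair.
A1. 2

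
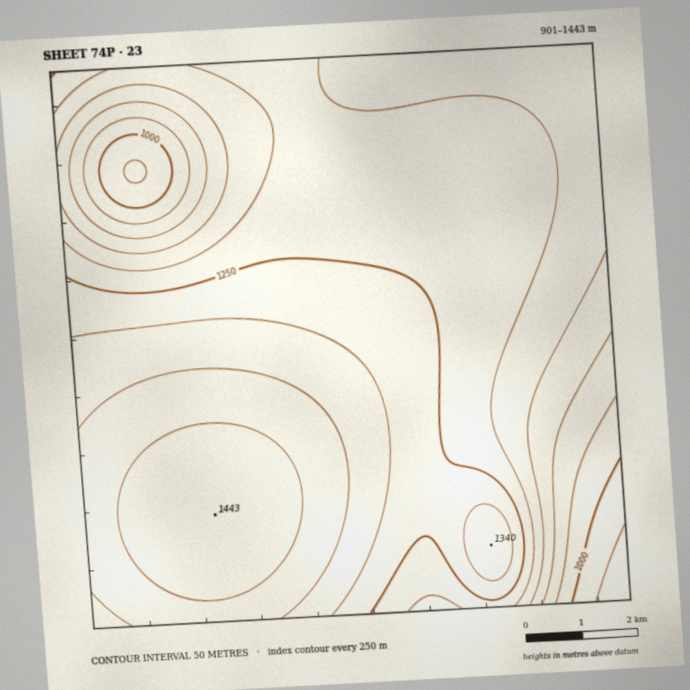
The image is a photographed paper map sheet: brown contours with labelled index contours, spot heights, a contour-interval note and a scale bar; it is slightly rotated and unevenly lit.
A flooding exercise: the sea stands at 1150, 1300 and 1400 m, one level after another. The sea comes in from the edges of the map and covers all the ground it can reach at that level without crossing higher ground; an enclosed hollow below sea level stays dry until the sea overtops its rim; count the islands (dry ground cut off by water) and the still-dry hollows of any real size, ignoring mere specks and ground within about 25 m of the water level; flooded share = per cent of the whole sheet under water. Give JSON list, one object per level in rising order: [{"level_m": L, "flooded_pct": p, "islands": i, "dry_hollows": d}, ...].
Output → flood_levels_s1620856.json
[{"level_m": 1150, "flooded_pct": 16, "islands": 0, "dry_hollows": 0}, {"level_m": 1300, "flooded_pct": 70, "islands": 1, "dry_hollows": 0}, {"level_m": 1400, "flooded_pct": 91, "islands": 1, "dry_hollows": 0}]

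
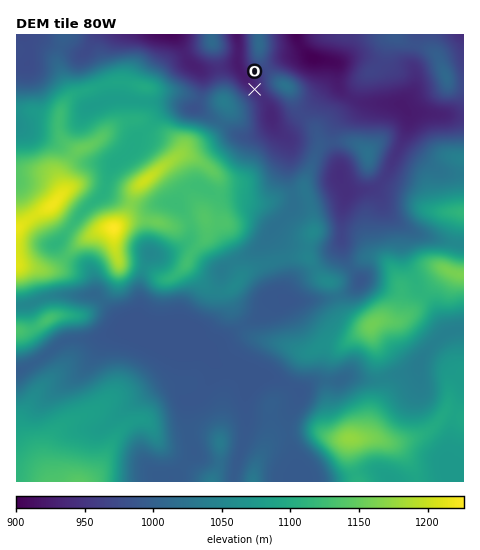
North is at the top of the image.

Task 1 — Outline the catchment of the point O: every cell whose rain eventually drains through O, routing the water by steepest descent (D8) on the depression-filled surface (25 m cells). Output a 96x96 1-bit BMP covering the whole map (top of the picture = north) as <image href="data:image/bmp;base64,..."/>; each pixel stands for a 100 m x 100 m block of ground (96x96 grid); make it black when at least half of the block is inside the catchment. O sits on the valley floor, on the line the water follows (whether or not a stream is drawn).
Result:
<image width="96" height="96" href="data:image/bmp;base64,Qk2+BAAAAAAAAD4AAAAoAAAAYAAAAGAAAAABAAEAAAAAAIAEAAATCwAAEwsAAAIAAAAAAAAA////AAAAAAAAAAAAAAAAAAAAAAAAAAAAAAAAAAAAAAAAAAAAAAAAAAAAAAAAAAAAAAAAAAAAAAAAAAAAAAAAAAAAAAAAAAAAAAAAAAAAAAAAAAAAAAAAAAAAAAAAAAAAAAAAAAAAAAAAAAAAAAAAAAAAAAAAAAAAAAAAAAAAAAAAAAAAAAAAAAAAAAAAAAAAAAAAAAAAAAAAAAAAAAAAAAAAAAAAAAAAAAAAAAAAAAAAAAAAAAAAAAAAAAAAAAAAAAAAAAAAAAAAAAAAAAAAAAAAAAAAAAAAAAAAAAAAAAAAAAAAAAAAAAAAAAAAAAAAAAAAAAAAAAAAAAAAAAAAAAAAAAAAAAAAAAAAAAAAAAAAAAAAAAAAAAAAAAAAAAAAAAAAAAAAAAAAAAAAAAAAAAAAAAAAAAAAAAAAAAAAAAAAAAAAAAAAAAAAAAAAAAAAAAAAAAAAAAAAAAAAAAAAAAAAAAAAAAAAAAAAAAAAAAAAAAAAAAAAAAAAAAAAAAAAAAAAAAAAAAAAAAAAAAAAAAAAAAAAAAAAAAAAAAAAAAAAAAAAAAAAAAAAAAAAAAAAAAAAAAAAAAAAAAAAAAAAAAAAAAAAAAAAAAAAAAAAAAAAAAAAAAAAAAAAAAAAAAAAAAAAAAAAAAAAAAAAAAAAAAAAAAAAAAAAADwAAAAAAAAAAAAAAP4AAAAAAAAAAAAAAf8AAAAAAAAAAAAAA/+AAAAAAAAAAAAAB//AAAAAAAAAAAAAB//4AAAAAAAAAAAAB///AAAAAAAAAAAAB////AAAAAAAAAAAA////gAAAAAAAAAAAf///gAAAAAAAAAAAP///gAAAAAAAAAAAH///gAAAAAAAAAAAH///wAAAAAAAAAAAH///wAAAAAAAAIB8H///gAAAAAAAAH//////gAAAAAAAAD//////gAAAAAAAAD//////gAAAAAAAAB//////gAAAAAAAAB//////gAAAAAAAAB//////AAAAAAAAAA//////AAAAAAAAAA//////AAAAAAAAAAP/////AAAAAAAAAAH/////AAAAAAAAAAD/////gAAAAAAAAAB/////gAAAAAAAAAAf////wAAAAAAAAAAP////wAAAAAAAAAAD////wAAAAAAAAAAB////4AAAAAAAAAAA////4AAAAAAAAAAAH///4AAAAAAAAAAAD///4AAAAAAAAAAAB///wAAAAAAAAAAAA///gAAAAAAAAAAAA///AAAAAAAAAAAAAf/+AAAAAAAAAAAAAf/+AAAAAAAAAAAAAP/8AAAAAAAAAAAAAB/8AAAAAAAAAAAAAA/4AAAAAAAAAAAAAAX4AAAAAAAAAAAAAADwAAAAAAAAAAAAAAAAAAAAAAAAAAAAAAAAAAAAAAAAAAAAAAAAAAAAAAAAAAAAAAAAAAAAAAAAAAAAAAAAAAAAAAAAAAAAAAAAAAAAAAAAAAAAAAAAAAAAAAAAAAAAAAAAAAAAAAAAAAAAAAAAAAAAAAAAAAAAAAAAAAAAAAAAAAAAAAAAAAAAAA="/>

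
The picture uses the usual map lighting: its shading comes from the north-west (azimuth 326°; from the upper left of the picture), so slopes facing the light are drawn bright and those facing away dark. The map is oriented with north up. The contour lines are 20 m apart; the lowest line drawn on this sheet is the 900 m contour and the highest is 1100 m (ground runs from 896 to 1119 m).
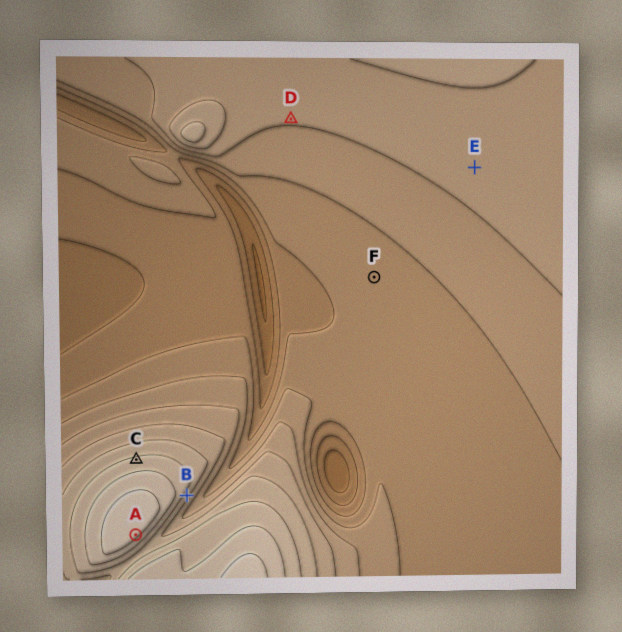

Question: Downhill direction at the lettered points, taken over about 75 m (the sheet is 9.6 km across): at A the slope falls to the SE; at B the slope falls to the SE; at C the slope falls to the N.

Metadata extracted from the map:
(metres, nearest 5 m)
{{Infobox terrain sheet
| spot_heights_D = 1000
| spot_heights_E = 1010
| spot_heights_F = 970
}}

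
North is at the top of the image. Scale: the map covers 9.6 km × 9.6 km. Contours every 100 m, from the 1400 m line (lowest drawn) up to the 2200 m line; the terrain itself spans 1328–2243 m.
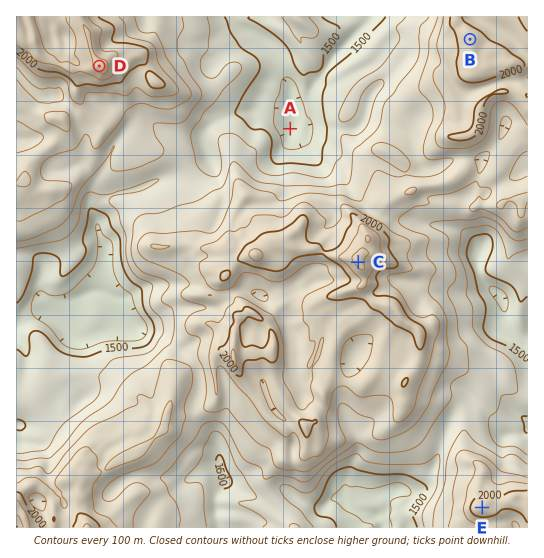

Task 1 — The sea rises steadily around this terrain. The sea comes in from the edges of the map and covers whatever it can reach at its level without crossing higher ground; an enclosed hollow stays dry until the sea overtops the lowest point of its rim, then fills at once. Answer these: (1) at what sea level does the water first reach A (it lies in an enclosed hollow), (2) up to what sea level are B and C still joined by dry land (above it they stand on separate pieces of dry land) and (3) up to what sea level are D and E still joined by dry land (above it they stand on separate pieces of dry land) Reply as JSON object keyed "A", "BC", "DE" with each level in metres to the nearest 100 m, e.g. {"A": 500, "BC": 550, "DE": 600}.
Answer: {"A": 1500, "BC": 1800, "DE": 1600}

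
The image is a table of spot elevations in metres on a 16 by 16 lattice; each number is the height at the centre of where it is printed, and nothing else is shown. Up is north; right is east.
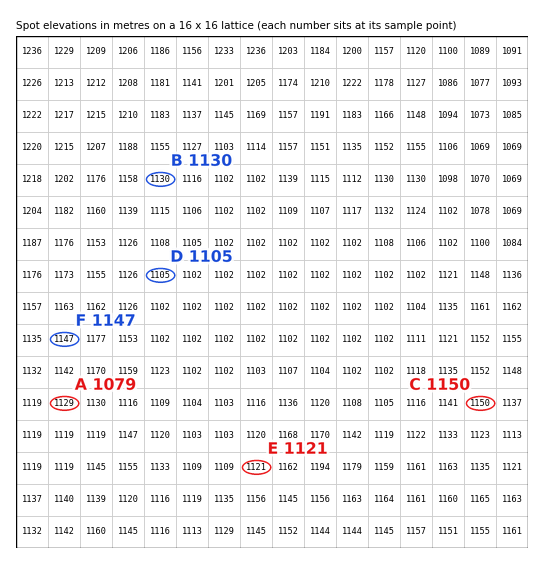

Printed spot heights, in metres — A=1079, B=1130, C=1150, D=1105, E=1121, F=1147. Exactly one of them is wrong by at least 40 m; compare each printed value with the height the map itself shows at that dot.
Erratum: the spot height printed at A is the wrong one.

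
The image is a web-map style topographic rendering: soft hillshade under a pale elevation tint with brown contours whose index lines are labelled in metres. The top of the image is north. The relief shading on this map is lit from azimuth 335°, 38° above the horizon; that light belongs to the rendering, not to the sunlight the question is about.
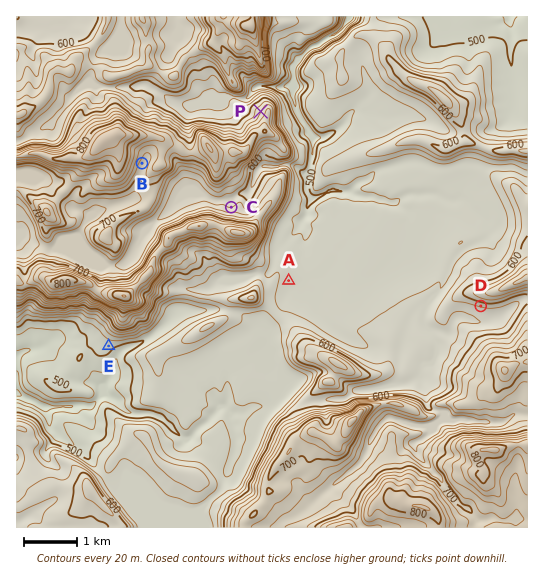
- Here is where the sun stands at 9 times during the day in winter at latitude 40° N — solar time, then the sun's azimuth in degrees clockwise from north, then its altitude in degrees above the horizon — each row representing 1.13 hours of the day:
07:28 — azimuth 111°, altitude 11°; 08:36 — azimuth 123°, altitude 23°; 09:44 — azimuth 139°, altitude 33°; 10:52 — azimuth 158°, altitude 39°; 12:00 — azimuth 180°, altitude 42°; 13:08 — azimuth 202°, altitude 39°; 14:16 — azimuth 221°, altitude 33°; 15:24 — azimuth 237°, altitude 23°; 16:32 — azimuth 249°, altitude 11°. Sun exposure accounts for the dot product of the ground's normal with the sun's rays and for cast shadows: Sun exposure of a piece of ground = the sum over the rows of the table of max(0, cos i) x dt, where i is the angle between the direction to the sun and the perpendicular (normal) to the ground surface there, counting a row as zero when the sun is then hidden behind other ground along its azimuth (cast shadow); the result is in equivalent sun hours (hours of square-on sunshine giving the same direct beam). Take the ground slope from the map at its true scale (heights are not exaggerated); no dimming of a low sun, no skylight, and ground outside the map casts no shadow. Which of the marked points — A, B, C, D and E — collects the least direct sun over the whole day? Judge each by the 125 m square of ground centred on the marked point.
C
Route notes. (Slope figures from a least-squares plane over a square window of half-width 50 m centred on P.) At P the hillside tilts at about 13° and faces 301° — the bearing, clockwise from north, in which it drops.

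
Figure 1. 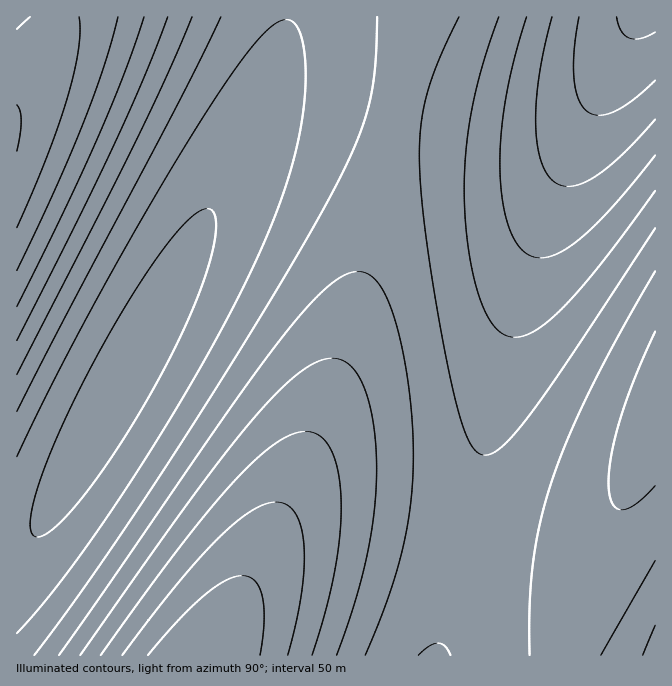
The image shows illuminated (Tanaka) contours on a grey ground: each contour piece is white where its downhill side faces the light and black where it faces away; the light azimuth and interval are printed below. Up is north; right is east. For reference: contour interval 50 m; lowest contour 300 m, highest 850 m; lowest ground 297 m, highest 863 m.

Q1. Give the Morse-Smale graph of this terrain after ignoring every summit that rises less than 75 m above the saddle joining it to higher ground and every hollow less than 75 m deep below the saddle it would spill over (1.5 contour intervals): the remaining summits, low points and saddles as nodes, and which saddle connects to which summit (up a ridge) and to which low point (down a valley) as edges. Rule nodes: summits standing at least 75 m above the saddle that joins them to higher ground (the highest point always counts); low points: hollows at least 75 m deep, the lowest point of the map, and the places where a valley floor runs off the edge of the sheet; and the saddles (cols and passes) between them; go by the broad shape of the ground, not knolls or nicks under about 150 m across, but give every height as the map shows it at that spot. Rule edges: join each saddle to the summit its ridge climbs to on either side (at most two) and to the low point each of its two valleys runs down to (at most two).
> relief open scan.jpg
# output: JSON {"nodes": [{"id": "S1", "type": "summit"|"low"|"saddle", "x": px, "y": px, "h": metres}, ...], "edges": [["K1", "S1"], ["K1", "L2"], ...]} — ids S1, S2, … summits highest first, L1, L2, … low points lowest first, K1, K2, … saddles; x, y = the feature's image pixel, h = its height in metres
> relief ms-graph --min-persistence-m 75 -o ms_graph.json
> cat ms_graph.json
{"nodes": [
{"id": "S1", "type": "summit", "x": 647, "y": 17, "h": 863},
{"id": "S2", "type": "summit", "x": 120, "y": 380, "h": 722},
{"id": "S3", "type": "summit", "x": 655, "y": 655, "h": 621},
{"id": "L1", "type": "low", "x": 17, "y": 128, "h": 297},
{"id": "L2", "type": "low", "x": 204, "y": 655, "h": 302},
{"id": "L3", "type": "low", "x": 655, "y": 407, "h": 478},
{"id": "K1", "type": "saddle", "x": 398, "y": 102, "h": 592},
{"id": "K2", "type": "saddle", "x": 465, "y": 545, "h": 589},
{"id": "K3", "type": "saddle", "x": 567, "y": 655, "h": 538}],
"edges": [["K1", "S1"], ["K1", "S2"], ["K1", "L2"], ["K2", "S1"], ["K2", "L2"], ["K2", "L3"], ["K3", "S1"], ["K3", "S3"], ["K3", "L3"]]}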